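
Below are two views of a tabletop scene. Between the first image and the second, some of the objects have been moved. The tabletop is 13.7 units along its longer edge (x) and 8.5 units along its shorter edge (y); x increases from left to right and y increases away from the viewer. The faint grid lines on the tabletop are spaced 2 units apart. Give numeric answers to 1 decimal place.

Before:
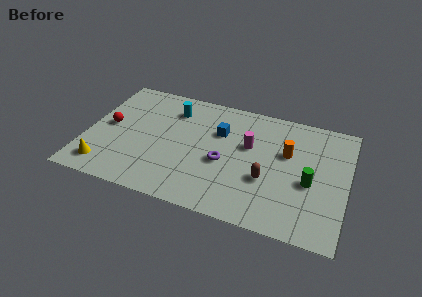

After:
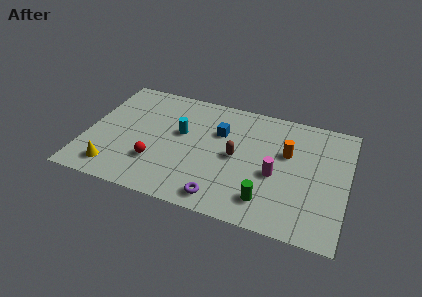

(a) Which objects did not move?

the blue cube and the orange cylinder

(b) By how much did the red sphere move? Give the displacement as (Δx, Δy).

(2.7, -1.9)

The red sphere was at about (1.1, 4.4) and moved to about (3.8, 2.5).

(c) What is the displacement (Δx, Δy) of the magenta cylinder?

(1.5, -1.6)

From the two frames, the magenta cylinder sits at roughly (8.5, 5.2) before and (10.0, 3.6) after.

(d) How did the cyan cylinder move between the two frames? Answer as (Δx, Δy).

(0.6, -1.6)

From the two frames, the cyan cylinder sits at roughly (4.3, 6.6) before and (4.9, 5.0) after.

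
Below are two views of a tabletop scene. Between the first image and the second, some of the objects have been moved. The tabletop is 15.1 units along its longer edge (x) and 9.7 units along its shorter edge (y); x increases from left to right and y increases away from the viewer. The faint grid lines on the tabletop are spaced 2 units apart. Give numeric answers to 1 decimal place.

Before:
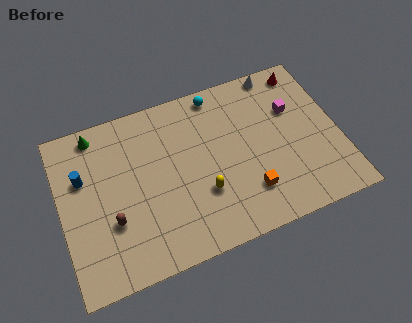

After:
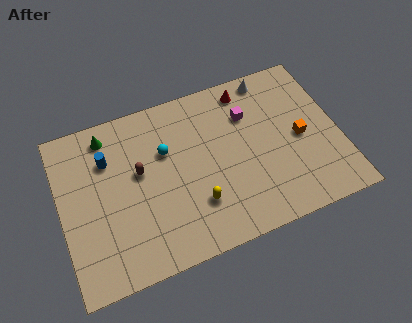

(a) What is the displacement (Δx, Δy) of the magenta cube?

(-2.4, 0.5)

The magenta cube was at about (12.8, 6.4) and moved to about (10.4, 6.9).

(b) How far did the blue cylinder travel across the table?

1.5

From (1.3, 6.3) to (2.7, 6.9), the blue cylinder covered √(1.4² + 0.6²) ≈ 1.5 units.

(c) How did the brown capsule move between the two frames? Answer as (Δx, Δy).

(1.7, 2.3)

The brown capsule was at about (2.6, 3.3) and moved to about (4.3, 5.6).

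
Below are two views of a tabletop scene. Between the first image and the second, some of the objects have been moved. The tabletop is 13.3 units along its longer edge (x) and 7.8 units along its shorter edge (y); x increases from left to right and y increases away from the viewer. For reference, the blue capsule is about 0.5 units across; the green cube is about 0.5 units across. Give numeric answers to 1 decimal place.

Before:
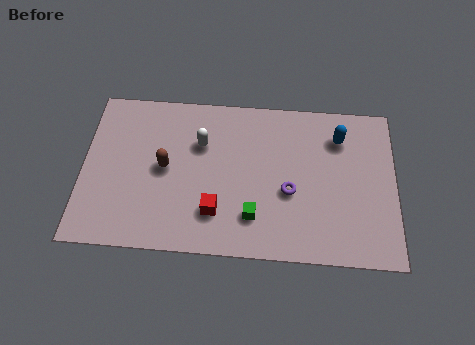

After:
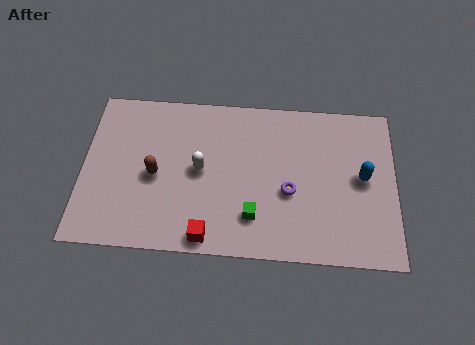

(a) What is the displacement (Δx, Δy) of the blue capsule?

(1.0, -1.9)

The blue capsule was at about (10.9, 6.0) and moved to about (11.9, 4.1).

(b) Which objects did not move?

the purple torus and the green cube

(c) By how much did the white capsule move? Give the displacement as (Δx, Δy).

(0.0, -1.3)

From the two frames, the white capsule sits at roughly (5.0, 5.3) before and (5.0, 4.0) after.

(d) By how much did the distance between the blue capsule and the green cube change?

-0.4

They were about 5.5 units apart before and 5.1 after — 0.4 units closer together.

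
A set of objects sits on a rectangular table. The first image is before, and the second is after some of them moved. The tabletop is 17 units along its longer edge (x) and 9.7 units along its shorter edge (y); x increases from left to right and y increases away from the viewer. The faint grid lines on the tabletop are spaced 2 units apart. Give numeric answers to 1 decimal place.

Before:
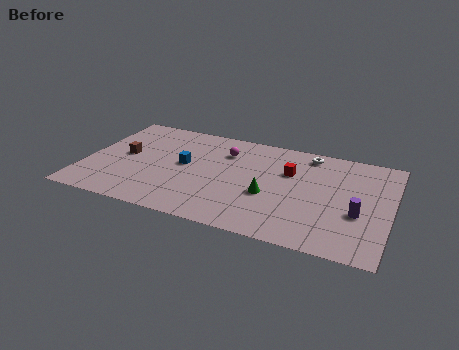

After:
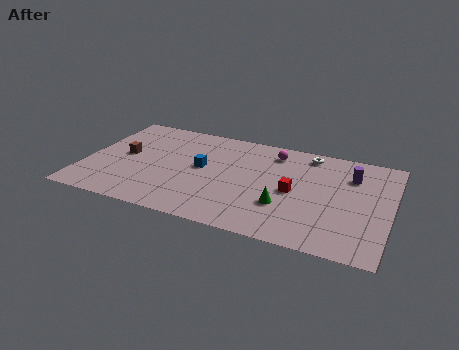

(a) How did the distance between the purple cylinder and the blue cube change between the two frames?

-1.5

They were about 9.9 units apart before and 8.4 after — 1.5 units closer together.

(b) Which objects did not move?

the brown cube and the white torus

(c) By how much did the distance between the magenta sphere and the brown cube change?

+2.8

They were about 5.9 units apart before and 8.7 after — 2.8 units further apart.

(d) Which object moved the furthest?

the purple cylinder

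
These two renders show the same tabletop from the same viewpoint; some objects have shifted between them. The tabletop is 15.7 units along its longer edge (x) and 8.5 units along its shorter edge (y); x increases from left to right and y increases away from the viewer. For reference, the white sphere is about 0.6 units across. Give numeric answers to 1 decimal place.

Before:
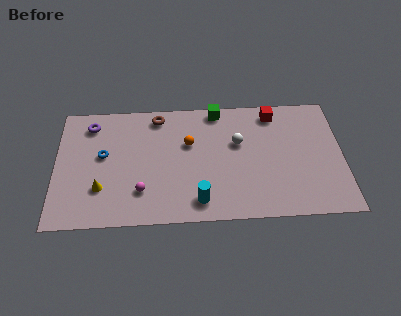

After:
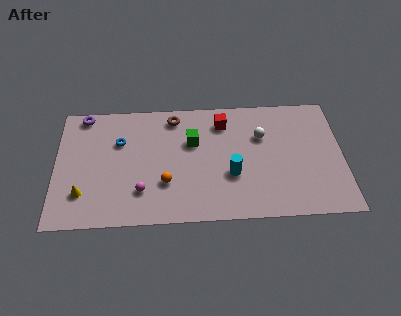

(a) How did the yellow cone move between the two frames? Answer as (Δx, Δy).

(-1.0, -0.3)

From the two frames, the yellow cone sits at roughly (2.5, 2.5) before and (1.5, 2.2) after.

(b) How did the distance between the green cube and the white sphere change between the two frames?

+1.2

The distance was about 2.6 in the first image and 3.8 in the second, so they moved 1.2 units further apart.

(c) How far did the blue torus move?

1.3

From (2.6, 4.8) to (3.5, 5.7), the blue torus covered √(0.9² + 0.9²) ≈ 1.3 units.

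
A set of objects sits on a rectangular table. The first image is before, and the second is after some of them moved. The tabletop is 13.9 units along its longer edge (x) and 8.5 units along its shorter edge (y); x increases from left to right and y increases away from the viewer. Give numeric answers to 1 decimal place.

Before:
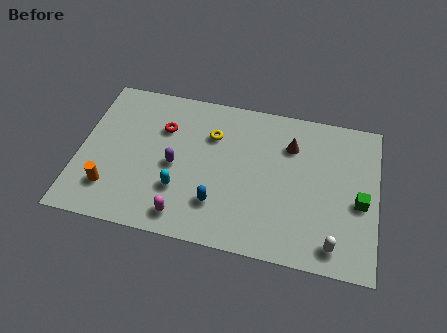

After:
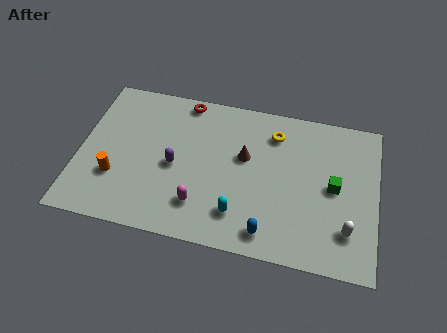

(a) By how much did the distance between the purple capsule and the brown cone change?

-2.4

The distance was about 5.8 in the first image and 3.4 in the second, so they moved 2.4 units closer together.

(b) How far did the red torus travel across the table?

2.0

From (3.8, 5.9) to (4.7, 7.7), the red torus covered √(0.9² + 1.8²) ≈ 2.0 units.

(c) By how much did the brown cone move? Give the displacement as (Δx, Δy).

(-2.1, -1.1)

From the two frames, the brown cone sits at roughly (9.8, 6.2) before and (7.7, 5.1) after.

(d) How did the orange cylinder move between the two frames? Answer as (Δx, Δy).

(0.2, 0.7)

From the two frames, the orange cylinder sits at roughly (1.6, 2.0) before and (1.8, 2.7) after.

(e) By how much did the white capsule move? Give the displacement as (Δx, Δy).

(0.6, 0.9)

The white capsule was at about (12.0, 1.2) and moved to about (12.6, 2.1).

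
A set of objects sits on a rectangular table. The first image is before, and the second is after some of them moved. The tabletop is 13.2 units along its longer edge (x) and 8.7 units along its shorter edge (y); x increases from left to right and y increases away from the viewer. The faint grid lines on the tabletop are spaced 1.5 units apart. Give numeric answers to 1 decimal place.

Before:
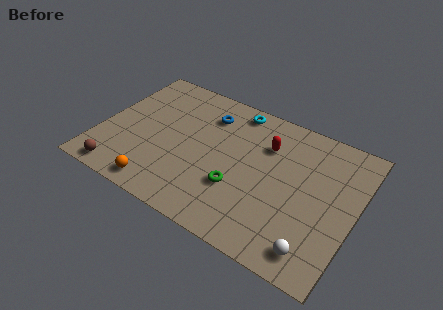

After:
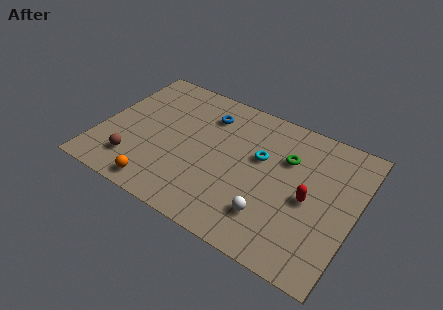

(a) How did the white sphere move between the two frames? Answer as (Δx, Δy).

(-2.4, 0.8)

The white sphere was at about (11.6, 1.3) and moved to about (9.2, 2.1).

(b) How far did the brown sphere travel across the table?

1.2

The brown sphere moved from about (1.5, 0.9) to (2.1, 1.9), a distance of √(0.6² + 1.0²) ≈ 1.2.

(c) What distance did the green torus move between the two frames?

3.7

The green torus was near (7.4, 2.9) before and (9.5, 5.9) after, so it travelled √(2.1² + 3.0²) ≈ 3.7 units.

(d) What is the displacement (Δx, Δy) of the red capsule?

(2.5, -2.2)

The red capsule was at about (8.4, 6.2) and moved to about (10.9, 4.0).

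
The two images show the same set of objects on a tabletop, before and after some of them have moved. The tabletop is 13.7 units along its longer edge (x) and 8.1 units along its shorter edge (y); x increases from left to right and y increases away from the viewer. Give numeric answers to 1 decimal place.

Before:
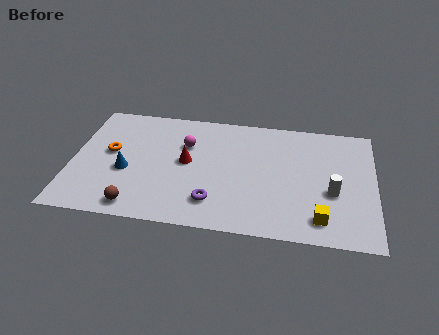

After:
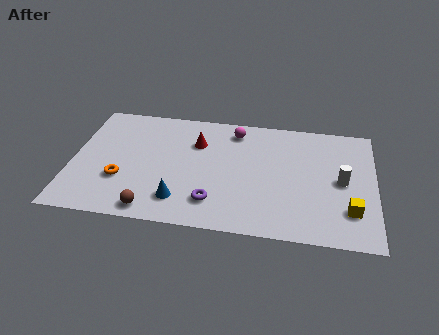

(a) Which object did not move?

the purple torus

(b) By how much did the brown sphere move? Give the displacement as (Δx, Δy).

(0.7, -0.1)

From the two frames, the brown sphere sits at roughly (3.1, 1.0) before and (3.8, 0.9) after.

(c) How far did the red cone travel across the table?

1.5

From (5.2, 4.3) to (5.6, 5.7), the red cone covered √(0.4² + 1.4²) ≈ 1.5 units.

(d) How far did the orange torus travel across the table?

1.9

From (1.7, 4.5) to (2.3, 2.7), the orange torus covered √(0.6² + 1.8²) ≈ 1.9 units.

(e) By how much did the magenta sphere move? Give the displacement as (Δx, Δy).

(2.2, 1.3)

From the two frames, the magenta sphere sits at roughly (5.1, 5.5) before and (7.3, 6.8) after.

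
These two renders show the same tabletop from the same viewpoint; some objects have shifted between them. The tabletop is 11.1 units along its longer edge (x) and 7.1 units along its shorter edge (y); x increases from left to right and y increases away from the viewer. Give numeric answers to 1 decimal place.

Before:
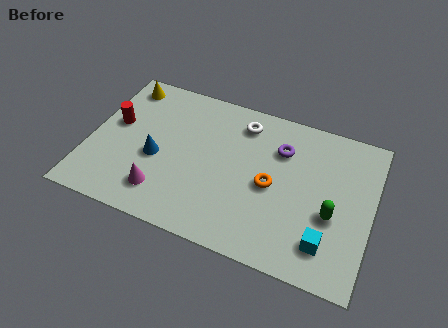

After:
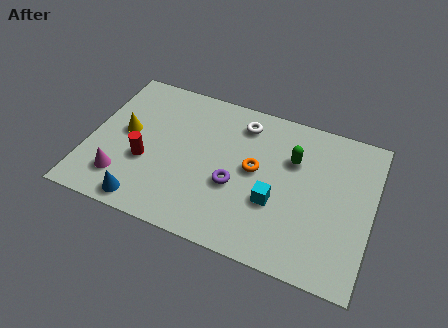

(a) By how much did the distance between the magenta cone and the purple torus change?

-1.1

The distance was about 5.6 in the first image and 4.5 in the second, so they moved 1.1 units closer together.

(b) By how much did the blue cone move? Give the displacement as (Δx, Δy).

(-0.2, -2.2)

The blue cone was at about (2.7, 3.0) and moved to about (2.5, 0.8).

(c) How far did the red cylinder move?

2.0

The red cylinder was near (0.9, 4.1) before and (2.3, 2.7) after, so it travelled √(1.4² + 1.4²) ≈ 2.0 units.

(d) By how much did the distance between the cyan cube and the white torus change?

-2.1

The distance was about 5.7 in the first image and 3.6 in the second, so they moved 2.1 units closer together.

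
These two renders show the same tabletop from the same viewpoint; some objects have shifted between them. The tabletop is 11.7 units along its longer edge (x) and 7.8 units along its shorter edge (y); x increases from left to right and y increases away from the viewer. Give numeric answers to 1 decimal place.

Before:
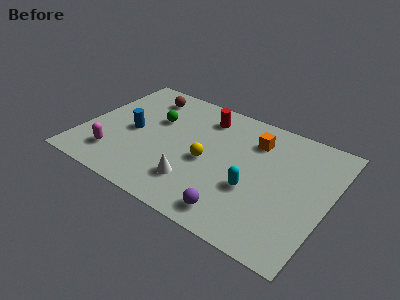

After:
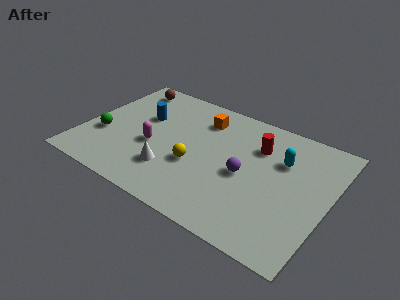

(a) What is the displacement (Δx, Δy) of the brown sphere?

(-1.0, 0.3)

The brown sphere started near (2.4, 6.4) and ended near (1.4, 6.7).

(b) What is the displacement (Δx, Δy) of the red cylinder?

(2.7, -0.7)

From the two frames, the red cylinder sits at roughly (5.4, 6.3) before and (8.1, 5.6) after.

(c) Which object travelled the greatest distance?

the green sphere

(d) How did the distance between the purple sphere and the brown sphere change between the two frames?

-0.5

Before: roughly 7.6 units apart; after: 7.1. That's 0.5 units closer together.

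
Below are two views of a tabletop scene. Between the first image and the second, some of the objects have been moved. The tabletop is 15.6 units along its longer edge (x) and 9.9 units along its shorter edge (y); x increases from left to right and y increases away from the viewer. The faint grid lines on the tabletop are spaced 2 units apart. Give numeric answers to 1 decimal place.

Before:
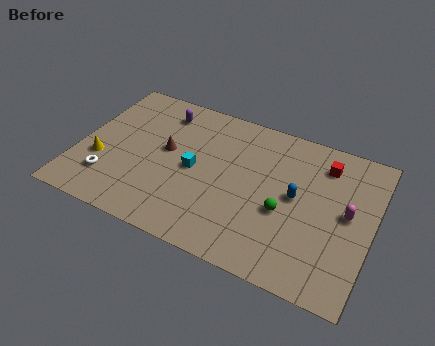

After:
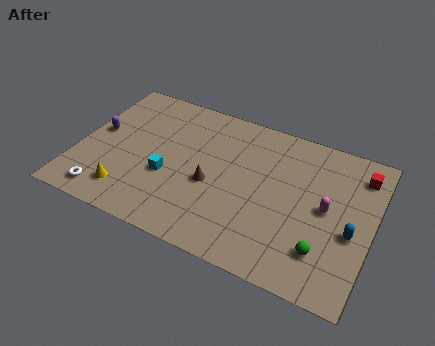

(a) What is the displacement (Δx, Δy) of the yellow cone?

(1.7, -1.6)

From the two frames, the yellow cone sits at roughly (1.3, 3.5) before and (3.0, 1.9) after.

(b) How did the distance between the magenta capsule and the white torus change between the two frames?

-0.8

Before: roughly 12.7 units apart; after: 11.9. That's 0.8 units closer together.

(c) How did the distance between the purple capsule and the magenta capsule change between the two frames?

+1.6

They were about 10.7 units apart before and 12.3 after — 1.6 units further apart.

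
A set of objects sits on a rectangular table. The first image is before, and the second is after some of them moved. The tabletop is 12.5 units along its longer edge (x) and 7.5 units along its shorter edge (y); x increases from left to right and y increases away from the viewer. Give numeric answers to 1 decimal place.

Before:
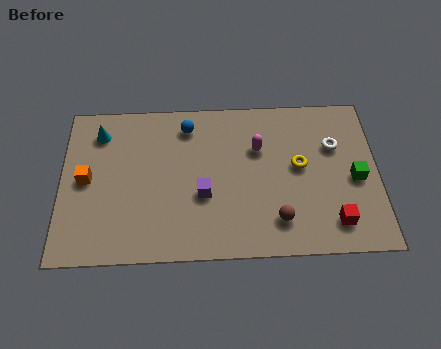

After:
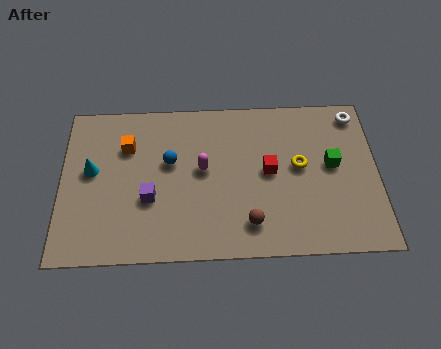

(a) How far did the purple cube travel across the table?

2.1

From (5.6, 2.9) to (3.5, 2.8), the purple cube covered √(2.1² + 0.1²) ≈ 2.1 units.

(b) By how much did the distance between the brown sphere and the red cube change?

+0.3

They were about 2.2 units apart before and 2.5 after — 0.3 units further apart.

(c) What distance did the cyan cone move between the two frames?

1.8

The cyan cone moved from about (1.5, 6.0) to (1.2, 4.2), a distance of √(0.3² + 1.8²) ≈ 1.8.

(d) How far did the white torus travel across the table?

1.7

The white torus moved from about (10.8, 5.0) to (11.7, 6.5), a distance of √(0.9² + 1.5²) ≈ 1.7.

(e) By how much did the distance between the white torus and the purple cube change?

+3.4

They were about 5.6 units apart before and 9.0 after — 3.4 units further apart.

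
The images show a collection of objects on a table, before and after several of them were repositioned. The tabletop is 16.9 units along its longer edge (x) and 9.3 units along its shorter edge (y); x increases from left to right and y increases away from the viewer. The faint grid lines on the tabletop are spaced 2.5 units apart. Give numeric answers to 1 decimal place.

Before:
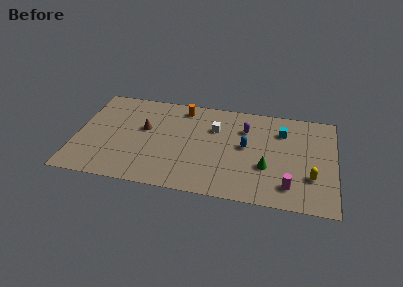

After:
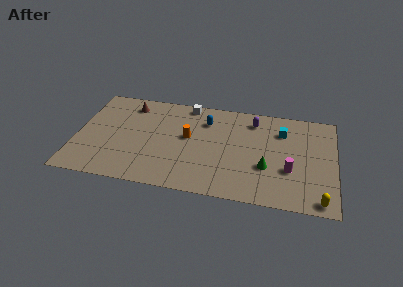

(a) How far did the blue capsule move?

3.4

The blue capsule moved from about (11.1, 5.0) to (8.4, 7.0), a distance of √(2.7² + 2.0²) ≈ 3.4.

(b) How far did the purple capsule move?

1.0

The purple capsule was near (11.0, 6.7) before and (11.5, 7.6) after, so it travelled √(0.5² + 0.9²) ≈ 1.0 units.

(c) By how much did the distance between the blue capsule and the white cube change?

-0.6

They were about 2.5 units apart before and 1.9 after — 0.6 units closer together.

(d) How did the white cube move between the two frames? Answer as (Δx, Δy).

(-1.9, 2.0)

The white cube started near (9.0, 6.4) and ended near (7.1, 8.4).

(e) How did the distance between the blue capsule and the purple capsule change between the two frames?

+1.5

They were about 1.7 units apart before and 3.2 after — 1.5 units further apart.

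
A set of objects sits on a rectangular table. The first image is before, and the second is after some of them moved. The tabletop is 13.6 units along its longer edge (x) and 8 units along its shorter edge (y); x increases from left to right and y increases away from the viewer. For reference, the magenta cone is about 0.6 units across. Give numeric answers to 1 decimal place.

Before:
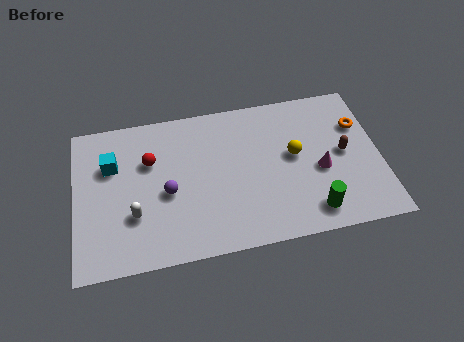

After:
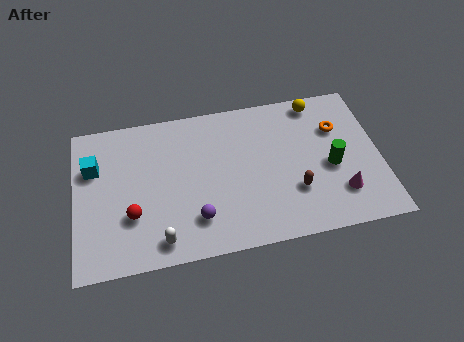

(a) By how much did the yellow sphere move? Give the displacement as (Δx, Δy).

(1.2, 2.7)

The yellow sphere was at about (9.8, 4.4) and moved to about (11.0, 7.1).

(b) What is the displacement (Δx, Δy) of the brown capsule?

(-2.3, -1.6)

From the two frames, the brown capsule sits at roughly (12.0, 4.1) before and (9.7, 2.5) after.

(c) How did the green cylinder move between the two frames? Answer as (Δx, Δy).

(1.0, 2.2)

From the two frames, the green cylinder sits at roughly (10.4, 1.3) before and (11.4, 3.5) after.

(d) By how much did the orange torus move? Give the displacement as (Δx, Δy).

(-1.0, 0.0)

The orange torus started near (12.8, 5.5) and ended near (11.8, 5.5).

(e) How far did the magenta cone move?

1.6

From (10.9, 3.4) to (11.7, 2.0), the magenta cone covered √(0.8² + 1.4²) ≈ 1.6 units.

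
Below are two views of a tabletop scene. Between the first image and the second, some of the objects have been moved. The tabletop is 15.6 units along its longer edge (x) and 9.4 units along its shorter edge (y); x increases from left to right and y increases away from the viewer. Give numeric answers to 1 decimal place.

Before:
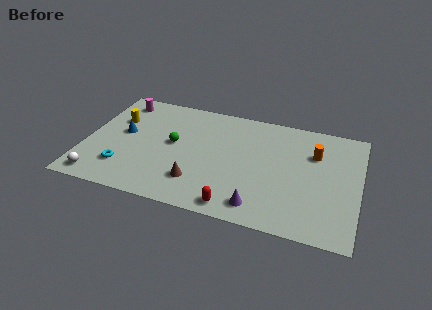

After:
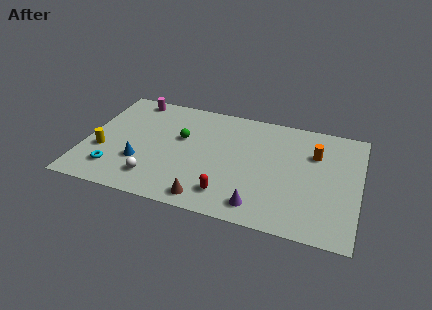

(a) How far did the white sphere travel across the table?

3.2

The white sphere was near (1.1, 1.1) before and (4.2, 1.9) after, so it travelled √(3.1² + 0.8²) ≈ 3.2 units.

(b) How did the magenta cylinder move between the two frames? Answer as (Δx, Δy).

(0.7, 0.4)

From the two frames, the magenta cylinder sits at roughly (1.6, 8.0) before and (2.3, 8.4) after.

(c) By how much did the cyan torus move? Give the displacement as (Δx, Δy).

(-0.5, -0.3)

The cyan torus was at about (2.4, 2.3) and moved to about (1.9, 2.0).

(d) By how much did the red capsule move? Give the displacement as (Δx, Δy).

(-0.5, 0.8)

The red capsule started near (8.9, 1.0) and ended near (8.4, 1.8).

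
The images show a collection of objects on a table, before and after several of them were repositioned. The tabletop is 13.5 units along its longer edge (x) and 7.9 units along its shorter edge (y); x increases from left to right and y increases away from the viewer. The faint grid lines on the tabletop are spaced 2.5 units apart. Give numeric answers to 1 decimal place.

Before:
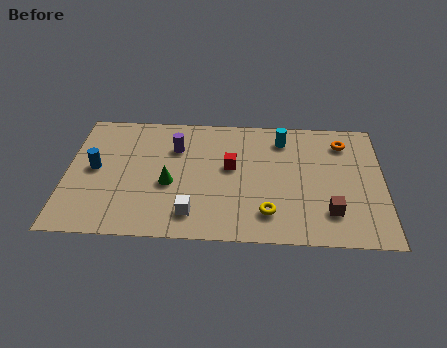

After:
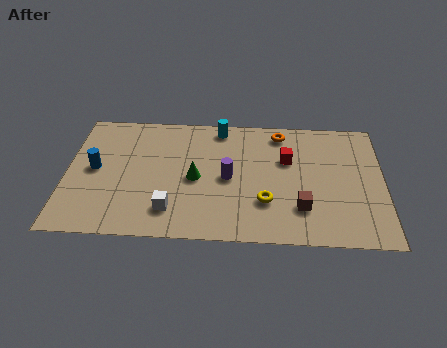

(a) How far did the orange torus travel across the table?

2.7

From (11.8, 6.3) to (9.1, 6.8), the orange torus covered √(2.7² + 0.5²) ≈ 2.7 units.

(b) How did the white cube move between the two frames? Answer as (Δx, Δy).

(-0.9, 0.2)

The white cube started near (5.4, 1.5) and ended near (4.5, 1.7).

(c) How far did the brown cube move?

1.2

The brown cube was near (11.2, 1.9) before and (10.0, 2.1) after, so it travelled √(1.2² + 0.2²) ≈ 1.2 units.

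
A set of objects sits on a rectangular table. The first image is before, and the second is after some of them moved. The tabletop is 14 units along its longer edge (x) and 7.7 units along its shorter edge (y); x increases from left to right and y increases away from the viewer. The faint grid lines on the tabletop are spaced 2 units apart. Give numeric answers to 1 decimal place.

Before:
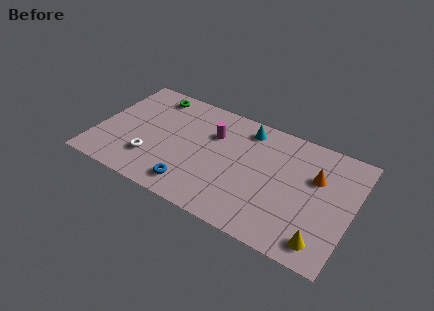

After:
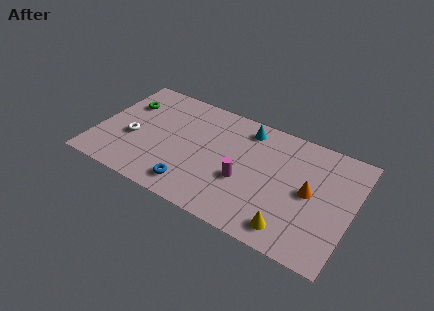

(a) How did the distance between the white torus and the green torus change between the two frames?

-2.1

They were about 4.5 units apart before and 2.4 after — 2.1 units closer together.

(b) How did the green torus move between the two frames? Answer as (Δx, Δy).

(-1.3, -1.2)

The green torus was at about (2.6, 6.6) and moved to about (1.3, 5.4).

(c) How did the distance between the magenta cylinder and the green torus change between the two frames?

+3.5

They were about 3.8 units apart before and 7.3 after — 3.5 units further apart.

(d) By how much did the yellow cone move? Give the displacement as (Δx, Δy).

(-1.7, 0.0)

The yellow cone started near (12.7, 1.2) and ended near (11.0, 1.2).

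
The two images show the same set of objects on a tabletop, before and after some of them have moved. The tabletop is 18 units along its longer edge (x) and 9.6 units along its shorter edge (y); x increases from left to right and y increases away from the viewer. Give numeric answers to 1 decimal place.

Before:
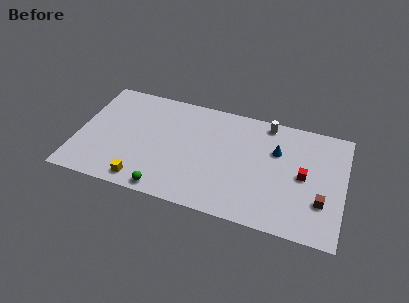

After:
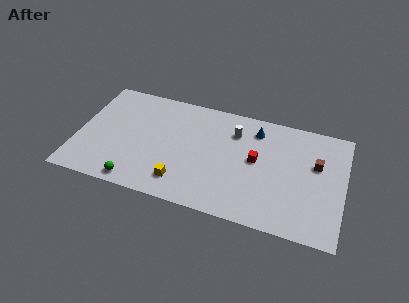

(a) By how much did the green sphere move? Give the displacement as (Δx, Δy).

(-2.0, 0.1)

The green sphere was at about (6.3, 0.9) and moved to about (4.3, 1.0).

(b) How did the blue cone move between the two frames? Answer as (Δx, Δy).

(-1.5, 1.4)

The blue cone started near (13.4, 6.4) and ended near (11.9, 7.8).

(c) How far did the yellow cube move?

2.7

The yellow cube moved from about (4.7, 1.2) to (7.3, 1.9), a distance of √(2.6² + 0.7²) ≈ 2.7.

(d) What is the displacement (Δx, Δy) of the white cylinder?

(-2.1, -1.4)

The white cylinder started near (12.6, 8.6) and ended near (10.5, 7.2).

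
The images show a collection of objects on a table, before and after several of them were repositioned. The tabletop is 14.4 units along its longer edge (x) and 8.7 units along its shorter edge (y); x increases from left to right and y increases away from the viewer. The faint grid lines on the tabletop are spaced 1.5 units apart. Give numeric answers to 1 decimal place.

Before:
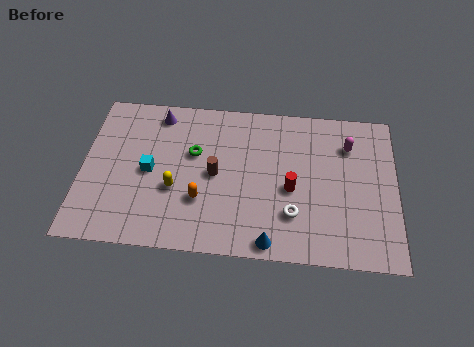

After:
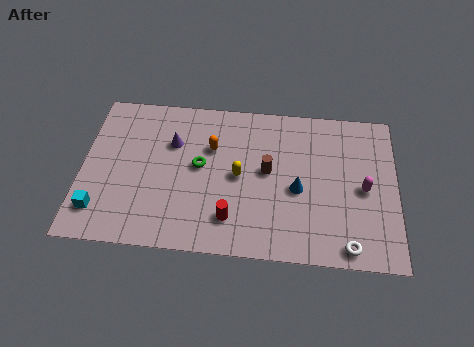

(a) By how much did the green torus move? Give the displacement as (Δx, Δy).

(0.3, -0.7)

The green torus started near (5.1, 5.4) and ended near (5.4, 4.7).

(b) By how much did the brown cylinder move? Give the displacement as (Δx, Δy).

(2.4, 0.4)

The brown cylinder started near (6.1, 4.3) and ended near (8.5, 4.7).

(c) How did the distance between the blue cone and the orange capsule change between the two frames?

+0.7

Before: roughly 3.8 units apart; after: 4.5. That's 0.7 units further apart.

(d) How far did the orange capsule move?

3.0

From (5.5, 2.8) to (5.9, 5.8), the orange capsule covered √(0.4² + 3.0²) ≈ 3.0 units.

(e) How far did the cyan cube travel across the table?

3.3

The cyan cube was near (3.1, 4.2) before and (0.9, 1.8) after, so it travelled √(2.2² + 2.4²) ≈ 3.3 units.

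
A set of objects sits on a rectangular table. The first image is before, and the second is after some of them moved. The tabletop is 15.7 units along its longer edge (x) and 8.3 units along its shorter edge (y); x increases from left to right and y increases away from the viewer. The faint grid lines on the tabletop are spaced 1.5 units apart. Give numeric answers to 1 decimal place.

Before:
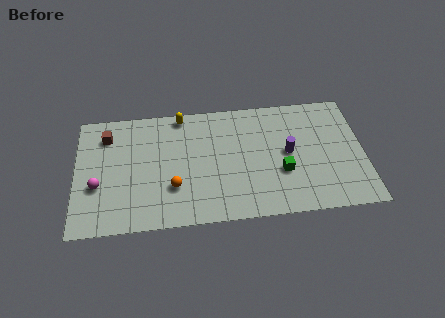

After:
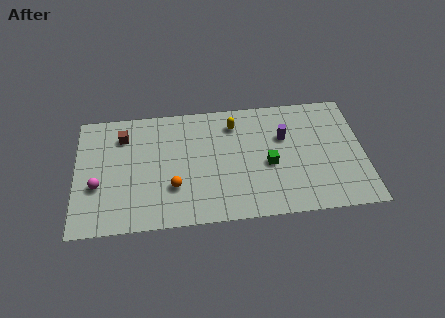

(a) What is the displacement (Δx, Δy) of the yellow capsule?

(2.9, -0.9)

The yellow capsule started near (5.8, 7.5) and ended near (8.7, 6.6).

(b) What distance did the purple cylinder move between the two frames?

1.1

The purple cylinder was near (11.6, 4.3) before and (11.4, 5.4) after, so it travelled √(0.2² + 1.1²) ≈ 1.1 units.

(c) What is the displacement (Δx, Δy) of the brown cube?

(0.9, -0.1)

The brown cube started near (1.7, 6.5) and ended near (2.6, 6.4).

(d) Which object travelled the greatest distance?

the yellow capsule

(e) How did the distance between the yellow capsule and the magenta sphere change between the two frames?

+1.9

Before: roughly 6.4 units apart; after: 8.3. That's 1.9 units further apart.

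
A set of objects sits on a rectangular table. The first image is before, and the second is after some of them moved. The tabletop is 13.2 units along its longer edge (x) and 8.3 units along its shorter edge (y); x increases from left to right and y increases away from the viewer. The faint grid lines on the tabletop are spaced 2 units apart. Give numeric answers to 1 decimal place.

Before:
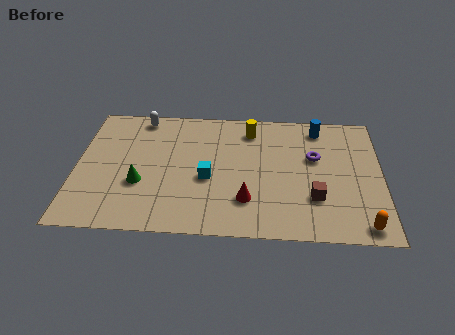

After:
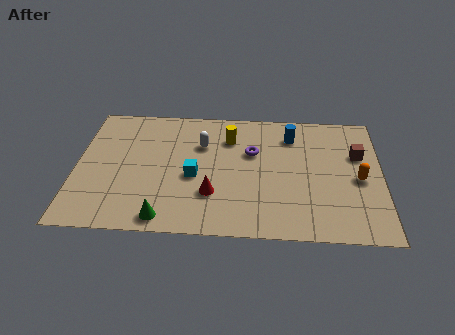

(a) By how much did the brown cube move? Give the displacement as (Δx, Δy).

(1.9, 2.9)

From the two frames, the brown cube sits at roughly (10.3, 2.5) before and (12.2, 5.4) after.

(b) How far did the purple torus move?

2.7

From (10.3, 5.1) to (7.6, 5.3), the purple torus covered √(2.7² + 0.2²) ≈ 2.7 units.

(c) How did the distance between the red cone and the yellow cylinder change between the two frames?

-0.8

They were about 4.6 units apart before and 3.8 after — 0.8 units closer together.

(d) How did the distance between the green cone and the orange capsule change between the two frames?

-0.9

The distance was about 9.7 in the first image and 8.8 in the second, so they moved 0.9 units closer together.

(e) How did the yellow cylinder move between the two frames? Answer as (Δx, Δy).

(-0.9, -0.6)

From the two frames, the yellow cylinder sits at roughly (7.5, 6.8) before and (6.6, 6.2) after.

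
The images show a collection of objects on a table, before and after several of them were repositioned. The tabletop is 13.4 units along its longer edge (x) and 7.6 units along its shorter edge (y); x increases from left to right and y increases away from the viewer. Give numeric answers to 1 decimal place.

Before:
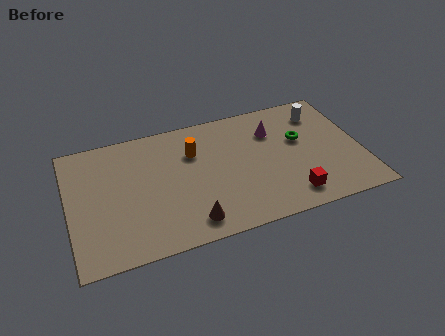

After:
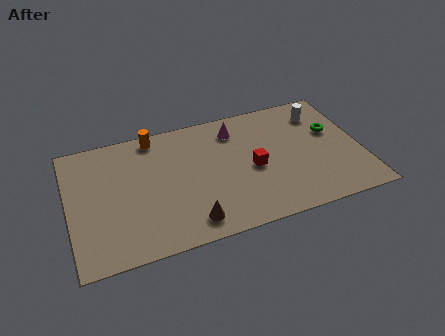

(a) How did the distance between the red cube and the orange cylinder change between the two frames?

-0.3

Before: roughly 5.7 units apart; after: 5.4. That's 0.3 units closer together.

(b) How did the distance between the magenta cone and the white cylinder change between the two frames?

+1.6

The distance was about 2.4 in the first image and 4.0 in the second, so they moved 1.6 units further apart.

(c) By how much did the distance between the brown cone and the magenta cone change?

-0.5

The distance was about 6.0 in the first image and 5.5 in the second, so they moved 0.5 units closer together.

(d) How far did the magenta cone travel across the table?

1.8

The magenta cone moved from about (9.5, 5.5) to (7.8, 6.1), a distance of √(1.7² + 0.6²) ≈ 1.8.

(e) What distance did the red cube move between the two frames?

2.7

The red cube was near (9.9, 1.3) before and (8.4, 3.5) after, so it travelled √(1.5² + 2.2²) ≈ 2.7 units.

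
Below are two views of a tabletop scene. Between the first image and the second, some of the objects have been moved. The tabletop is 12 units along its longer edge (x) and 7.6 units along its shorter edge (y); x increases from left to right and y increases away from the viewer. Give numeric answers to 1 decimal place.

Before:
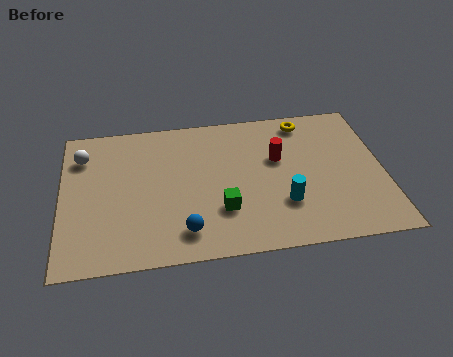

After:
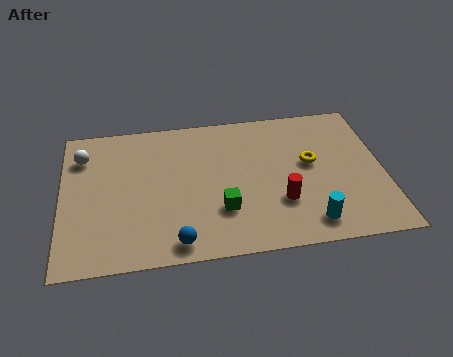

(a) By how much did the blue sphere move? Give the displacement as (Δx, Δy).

(-0.3, -0.5)

The blue sphere was at about (4.5, 1.4) and moved to about (4.2, 0.9).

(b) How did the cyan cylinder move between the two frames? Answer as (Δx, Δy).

(0.9, -1.1)

The cyan cylinder was at about (8.2, 2.3) and moved to about (9.1, 1.2).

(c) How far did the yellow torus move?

2.3

From (9.2, 6.6) to (9.3, 4.3), the yellow torus covered √(0.1² + 2.3²) ≈ 2.3 units.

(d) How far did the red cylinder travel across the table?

2.3

The red cylinder moved from about (8.1, 4.7) to (8.1, 2.4), a distance of √(0.0² + 2.3²) ≈ 2.3.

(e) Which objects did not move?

the white sphere and the green cube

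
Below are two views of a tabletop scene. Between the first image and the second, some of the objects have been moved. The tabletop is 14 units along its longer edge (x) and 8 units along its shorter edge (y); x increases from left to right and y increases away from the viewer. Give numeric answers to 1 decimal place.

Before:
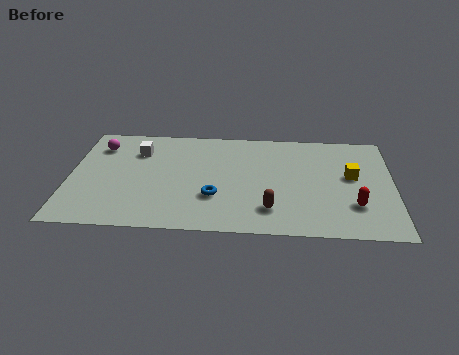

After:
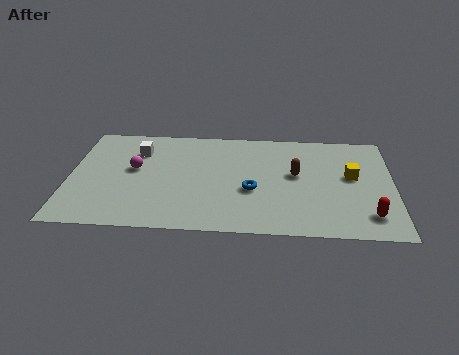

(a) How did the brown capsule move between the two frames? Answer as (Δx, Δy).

(1.1, 2.7)

The brown capsule started near (8.7, 1.8) and ended near (9.8, 4.5).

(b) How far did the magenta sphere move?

2.3

The magenta sphere was near (1.2, 6.2) before and (2.8, 4.5) after, so it travelled √(1.6² + 1.7²) ≈ 2.3 units.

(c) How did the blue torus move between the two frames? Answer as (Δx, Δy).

(1.6, 0.6)

The blue torus was at about (6.3, 2.6) and moved to about (7.9, 3.2).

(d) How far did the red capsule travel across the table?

0.9

The red capsule moved from about (12.3, 2.3) to (12.9, 1.6), a distance of √(0.6² + 0.7²) ≈ 0.9.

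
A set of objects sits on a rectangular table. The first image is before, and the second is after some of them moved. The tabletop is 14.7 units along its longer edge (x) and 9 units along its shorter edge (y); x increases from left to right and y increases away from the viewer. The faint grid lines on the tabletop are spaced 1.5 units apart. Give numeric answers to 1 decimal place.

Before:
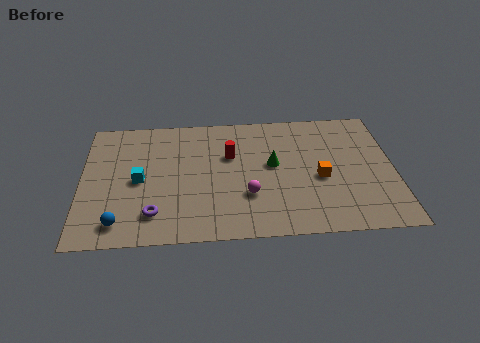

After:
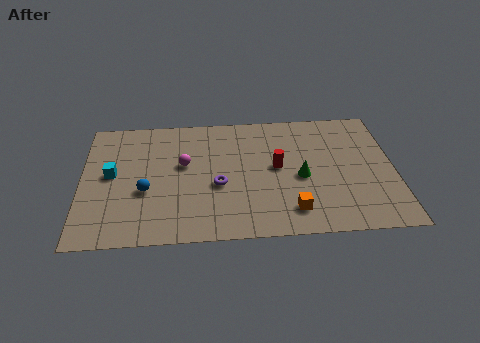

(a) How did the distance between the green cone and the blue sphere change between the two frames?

-0.7

They were about 8.0 units apart before and 7.3 after — 0.7 units closer together.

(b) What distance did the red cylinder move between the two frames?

2.4

The red cylinder was near (7.0, 5.8) before and (9.2, 4.8) after, so it travelled √(2.2² + 1.0²) ≈ 2.4 units.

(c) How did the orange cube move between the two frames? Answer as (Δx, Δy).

(-1.4, -2.2)

From the two frames, the orange cube sits at roughly (11.2, 3.9) before and (9.8, 1.7) after.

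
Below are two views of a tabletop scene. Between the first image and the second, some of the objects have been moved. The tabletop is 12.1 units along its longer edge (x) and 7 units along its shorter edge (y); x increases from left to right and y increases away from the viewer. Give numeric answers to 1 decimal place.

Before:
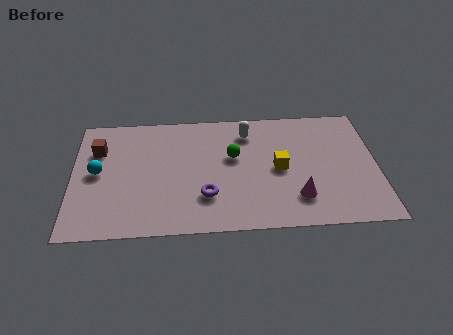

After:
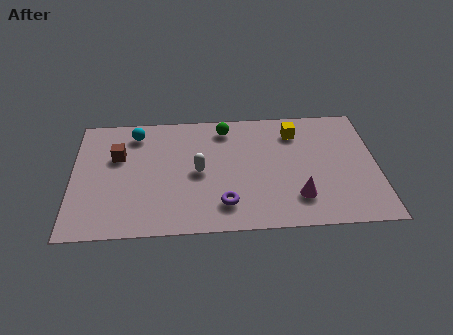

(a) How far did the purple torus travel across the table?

0.9

The purple torus was near (5.3, 2.0) before and (6.0, 1.5) after, so it travelled √(0.7² + 0.5²) ≈ 0.9 units.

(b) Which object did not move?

the magenta cone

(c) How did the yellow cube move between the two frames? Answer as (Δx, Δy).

(0.7, 2.1)

From the two frames, the yellow cube sits at roughly (8.2, 3.4) before and (8.9, 5.5) after.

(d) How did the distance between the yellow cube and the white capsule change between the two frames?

+1.9

Before: roughly 2.5 units apart; after: 4.4. That's 1.9 units further apart.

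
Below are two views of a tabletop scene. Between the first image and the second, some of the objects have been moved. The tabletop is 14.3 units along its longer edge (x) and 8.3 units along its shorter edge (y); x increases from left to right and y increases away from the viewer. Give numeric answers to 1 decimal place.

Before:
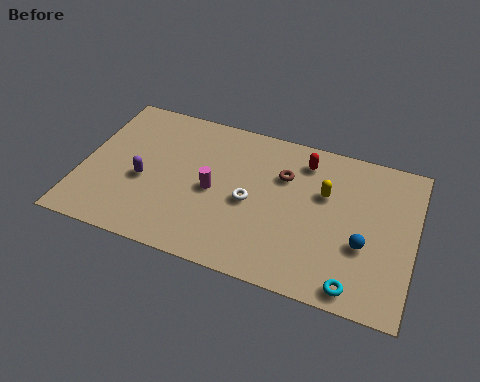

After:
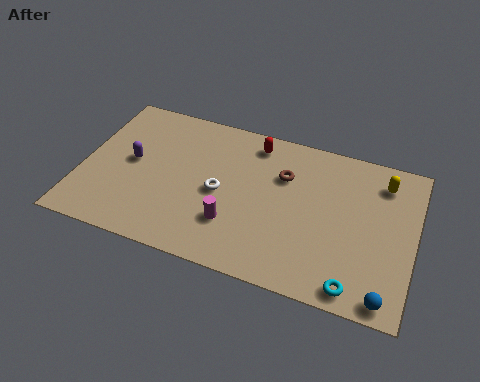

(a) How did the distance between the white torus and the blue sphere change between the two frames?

+3.0

Before: roughly 4.9 units apart; after: 7.9. That's 3.0 units further apart.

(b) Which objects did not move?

the cyan torus and the brown torus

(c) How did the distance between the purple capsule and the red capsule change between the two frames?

-1.7

The distance was about 7.5 in the first image and 5.8 in the second, so they moved 1.7 units closer together.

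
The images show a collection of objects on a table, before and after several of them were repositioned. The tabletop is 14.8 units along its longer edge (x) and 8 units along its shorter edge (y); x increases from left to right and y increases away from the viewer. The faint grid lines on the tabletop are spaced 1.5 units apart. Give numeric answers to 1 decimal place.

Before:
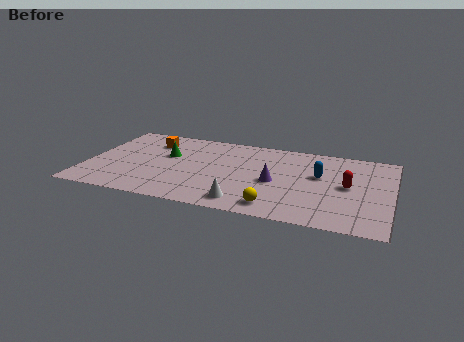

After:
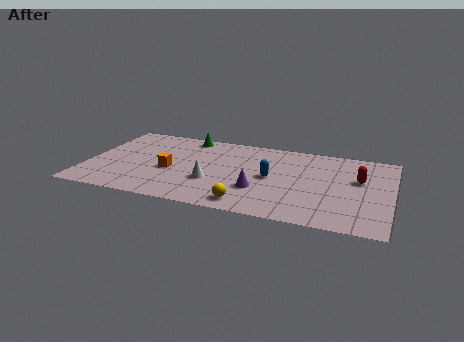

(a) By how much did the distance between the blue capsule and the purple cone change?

-0.9

Before: roughly 2.4 units apart; after: 1.5. That's 0.9 units closer together.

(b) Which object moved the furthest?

the orange cube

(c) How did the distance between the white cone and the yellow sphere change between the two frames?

+1.0

They were about 1.5 units apart before and 2.5 after — 1.0 units further apart.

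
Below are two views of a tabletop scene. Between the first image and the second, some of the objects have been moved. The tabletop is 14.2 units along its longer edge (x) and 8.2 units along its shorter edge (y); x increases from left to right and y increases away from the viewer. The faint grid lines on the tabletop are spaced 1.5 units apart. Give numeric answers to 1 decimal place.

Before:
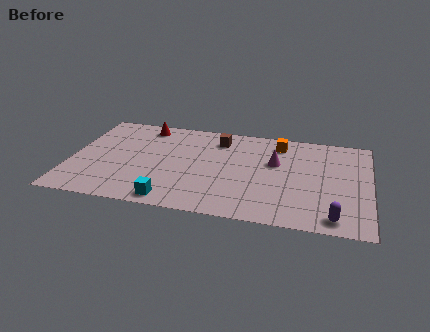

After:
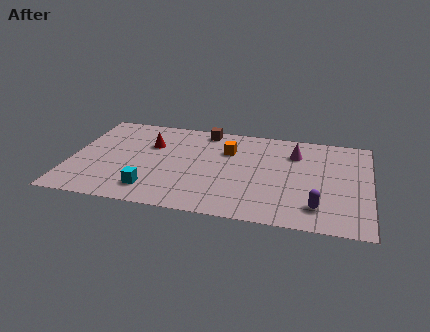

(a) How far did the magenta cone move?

1.3

The magenta cone moved from about (9.7, 5.1) to (10.6, 6.1), a distance of √(0.9² + 1.0²) ≈ 1.3.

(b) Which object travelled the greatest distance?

the orange cube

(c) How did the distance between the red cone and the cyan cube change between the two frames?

-2.5

The distance was about 6.4 in the first image and 3.9 in the second, so they moved 2.5 units closer together.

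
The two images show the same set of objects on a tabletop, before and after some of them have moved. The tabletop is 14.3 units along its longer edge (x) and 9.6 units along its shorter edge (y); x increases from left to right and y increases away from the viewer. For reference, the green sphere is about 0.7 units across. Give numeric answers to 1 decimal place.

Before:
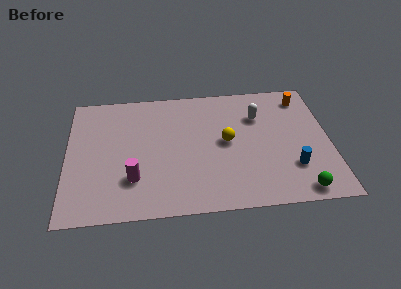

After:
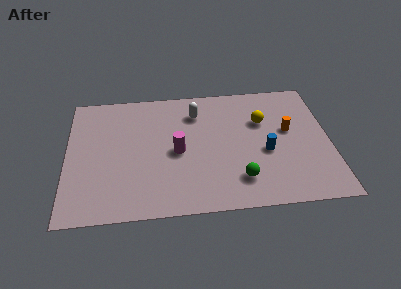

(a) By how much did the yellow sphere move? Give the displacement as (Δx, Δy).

(2.0, 1.4)

From the two frames, the yellow sphere sits at roughly (8.7, 5.0) before and (10.7, 6.4) after.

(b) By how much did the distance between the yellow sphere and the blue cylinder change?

-1.8

The distance was about 4.2 in the first image and 2.4 in the second, so they moved 1.8 units closer together.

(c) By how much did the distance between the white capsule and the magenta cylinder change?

-4.9

The distance was about 8.0 in the first image and 3.1 in the second, so they moved 4.9 units closer together.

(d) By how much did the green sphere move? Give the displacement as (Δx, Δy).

(-3.2, 1.1)

The green sphere started near (12.5, 1.0) and ended near (9.3, 2.1).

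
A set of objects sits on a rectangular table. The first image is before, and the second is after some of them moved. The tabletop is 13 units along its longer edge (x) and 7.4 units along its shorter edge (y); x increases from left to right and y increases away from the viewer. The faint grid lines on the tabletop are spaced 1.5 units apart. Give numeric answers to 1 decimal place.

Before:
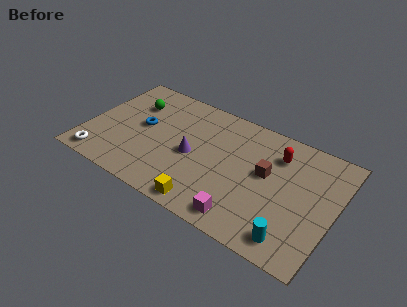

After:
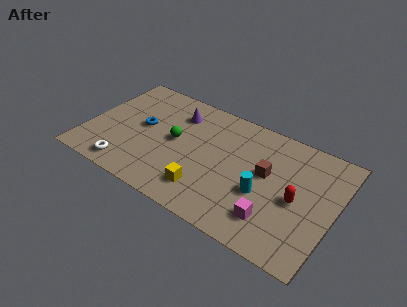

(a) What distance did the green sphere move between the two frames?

2.9

The green sphere moved from about (2.1, 5.3) to (4.6, 3.9), a distance of √(2.5² + 1.4²) ≈ 2.9.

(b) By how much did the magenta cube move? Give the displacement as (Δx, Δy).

(1.4, 0.7)

The magenta cube was at about (8.7, 1.0) and moved to about (10.1, 1.7).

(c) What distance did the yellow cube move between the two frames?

0.8

The yellow cube moved from about (6.8, 0.8) to (6.6, 1.6), a distance of √(0.2² + 0.8²) ≈ 0.8.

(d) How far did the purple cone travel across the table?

2.6

From (5.6, 3.4) to (4.4, 5.7), the purple cone covered √(1.2² + 2.3²) ≈ 2.6 units.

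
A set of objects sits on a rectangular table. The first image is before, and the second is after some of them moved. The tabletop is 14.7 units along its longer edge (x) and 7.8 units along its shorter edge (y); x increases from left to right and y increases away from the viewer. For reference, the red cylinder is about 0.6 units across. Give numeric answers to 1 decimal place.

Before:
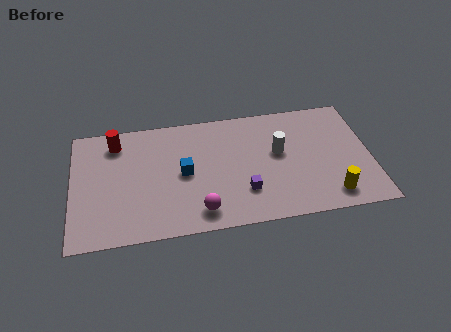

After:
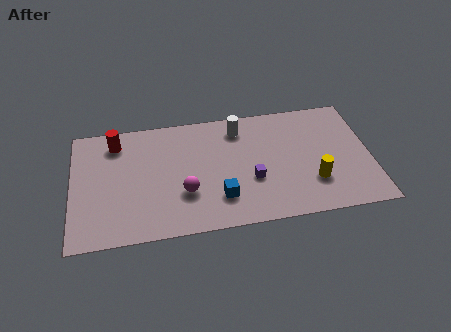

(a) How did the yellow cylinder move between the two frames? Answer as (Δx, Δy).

(-0.8, 1.0)

From the two frames, the yellow cylinder sits at roughly (12.6, 1.3) before and (11.8, 2.3) after.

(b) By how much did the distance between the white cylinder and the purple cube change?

+0.6

The distance was about 2.9 in the first image and 3.5 in the second, so they moved 0.6 units further apart.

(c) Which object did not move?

the red cylinder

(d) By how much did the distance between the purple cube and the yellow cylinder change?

-1.2

The distance was about 4.3 in the first image and 3.1 in the second, so they moved 1.2 units closer together.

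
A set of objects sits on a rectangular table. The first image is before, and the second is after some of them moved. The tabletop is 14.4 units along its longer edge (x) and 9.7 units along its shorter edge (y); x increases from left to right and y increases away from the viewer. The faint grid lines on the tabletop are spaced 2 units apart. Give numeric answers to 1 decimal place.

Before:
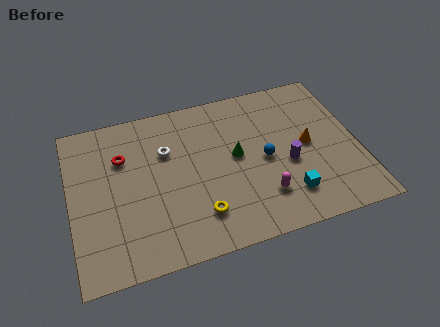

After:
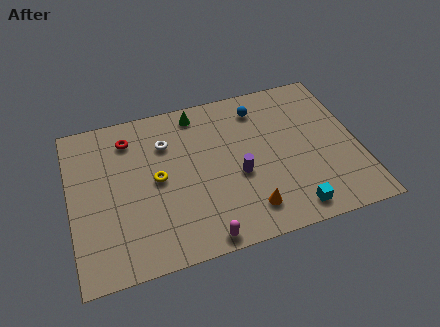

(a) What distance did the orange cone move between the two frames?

4.5

From (11.9, 4.9) to (8.6, 1.8), the orange cone covered √(3.3² + 3.1²) ≈ 4.5 units.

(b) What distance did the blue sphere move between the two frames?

3.3

From (9.7, 4.6) to (9.7, 7.9), the blue sphere covered √(0.0² + 3.3²) ≈ 3.3 units.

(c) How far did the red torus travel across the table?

1.2

From (2.7, 6.7) to (3.1, 7.8), the red torus covered √(0.4² + 1.1²) ≈ 1.2 units.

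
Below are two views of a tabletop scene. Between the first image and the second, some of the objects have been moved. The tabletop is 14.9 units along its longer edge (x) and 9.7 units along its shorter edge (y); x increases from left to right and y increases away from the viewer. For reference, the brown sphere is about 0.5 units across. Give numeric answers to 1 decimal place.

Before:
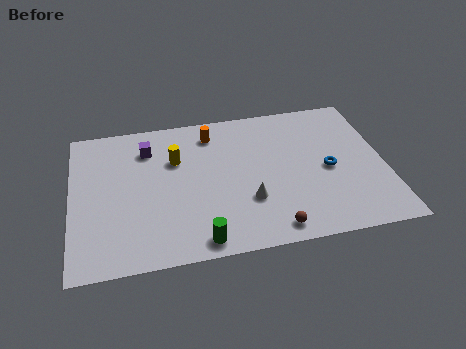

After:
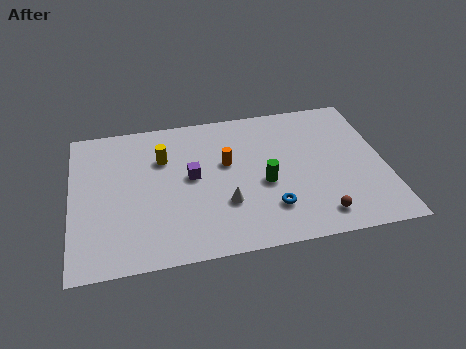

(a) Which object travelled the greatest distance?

the green cylinder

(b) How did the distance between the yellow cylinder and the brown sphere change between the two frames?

+1.9

Before: roughly 6.9 units apart; after: 8.8. That's 1.9 units further apart.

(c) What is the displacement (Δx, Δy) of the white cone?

(-1.1, 0.0)

The white cone started near (8.3, 3.1) and ended near (7.2, 3.1).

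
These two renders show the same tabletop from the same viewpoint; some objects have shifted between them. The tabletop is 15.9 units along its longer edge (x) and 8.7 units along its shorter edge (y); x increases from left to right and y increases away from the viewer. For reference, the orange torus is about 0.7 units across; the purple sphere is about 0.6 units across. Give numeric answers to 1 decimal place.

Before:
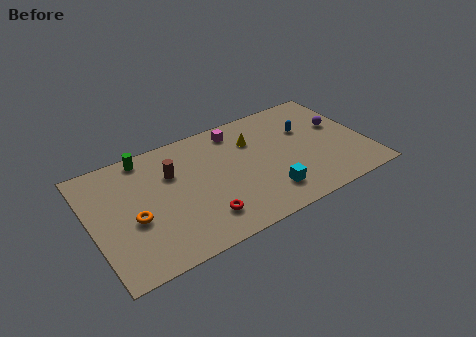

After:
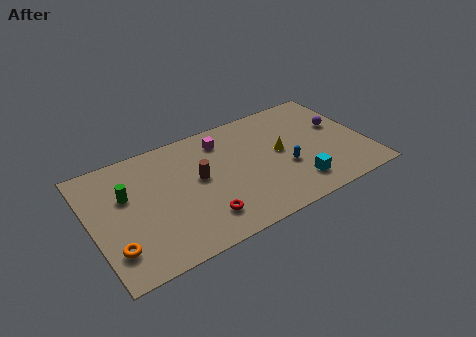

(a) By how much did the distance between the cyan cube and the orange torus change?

+2.8

Before: roughly 7.7 units apart; after: 10.5. That's 2.8 units further apart.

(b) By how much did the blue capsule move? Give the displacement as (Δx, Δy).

(-1.6, -2.4)

The blue capsule was at about (12.7, 5.7) and moved to about (11.1, 3.3).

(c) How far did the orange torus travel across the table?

2.0

From (2.3, 3.6) to (1.0, 2.1), the orange torus covered √(1.3² + 1.5²) ≈ 2.0 units.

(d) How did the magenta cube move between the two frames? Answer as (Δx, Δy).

(-0.9, -0.4)

The magenta cube started near (8.8, 7.4) and ended near (7.9, 7.0).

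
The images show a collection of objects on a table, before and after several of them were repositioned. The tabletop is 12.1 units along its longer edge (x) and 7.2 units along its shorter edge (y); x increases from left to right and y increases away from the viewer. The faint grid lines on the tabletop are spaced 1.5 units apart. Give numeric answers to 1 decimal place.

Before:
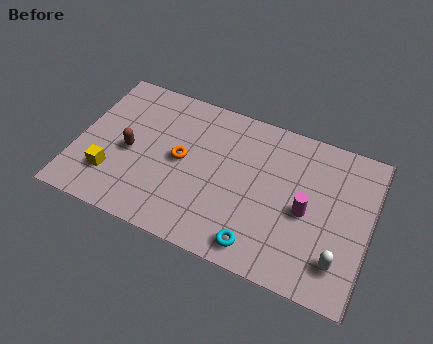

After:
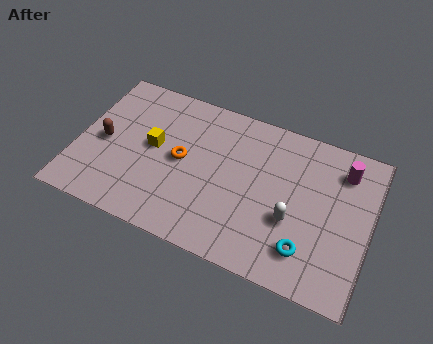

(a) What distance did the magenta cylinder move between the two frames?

2.7

The magenta cylinder moved from about (9.5, 3.3) to (10.8, 5.7), a distance of √(1.3² + 2.4²) ≈ 2.7.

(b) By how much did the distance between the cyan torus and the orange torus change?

+1.4

They were about 4.4 units apart before and 5.8 after — 1.4 units further apart.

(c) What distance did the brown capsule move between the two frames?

1.1

The brown capsule moved from about (2.2, 3.3) to (1.1, 3.4), a distance of √(1.1² + 0.1²) ≈ 1.1.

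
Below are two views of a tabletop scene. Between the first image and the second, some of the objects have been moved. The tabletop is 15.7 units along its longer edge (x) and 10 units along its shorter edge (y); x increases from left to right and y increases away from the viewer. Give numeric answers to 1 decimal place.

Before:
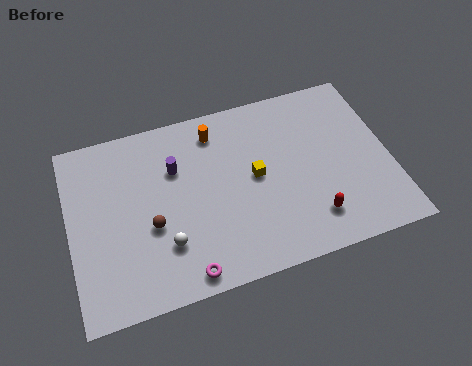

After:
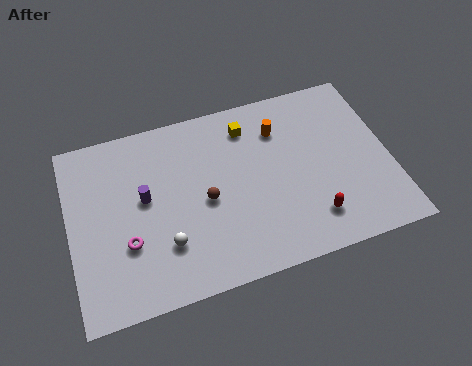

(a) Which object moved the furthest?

the magenta torus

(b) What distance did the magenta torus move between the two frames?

3.5

The magenta torus moved from about (5.3, 1.0) to (2.7, 3.4), a distance of √(2.6² + 2.4²) ≈ 3.5.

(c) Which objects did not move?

the white sphere and the red capsule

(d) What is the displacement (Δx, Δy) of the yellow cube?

(-0.1, 2.9)

The yellow cube was at about (9.1, 5.2) and moved to about (9.0, 8.1).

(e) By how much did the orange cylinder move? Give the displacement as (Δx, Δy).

(3.1, -0.8)

The orange cylinder was at about (7.4, 8.3) and moved to about (10.5, 7.5).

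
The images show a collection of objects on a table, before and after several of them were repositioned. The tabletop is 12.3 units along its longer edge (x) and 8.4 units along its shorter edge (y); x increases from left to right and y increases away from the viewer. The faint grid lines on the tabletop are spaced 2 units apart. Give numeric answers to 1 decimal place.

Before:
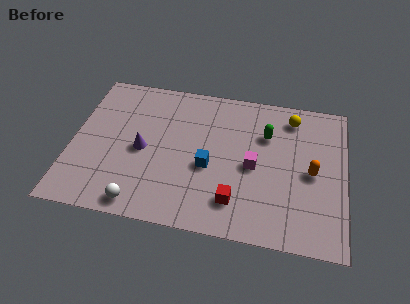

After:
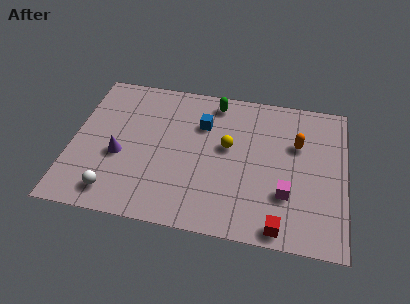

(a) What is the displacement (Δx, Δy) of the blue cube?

(-0.4, 2.4)

The blue cube started near (6.2, 3.5) and ended near (5.8, 5.9).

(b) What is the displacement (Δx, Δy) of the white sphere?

(-1.2, 0.4)

The white sphere started near (3.3, 0.9) and ended near (2.1, 1.3).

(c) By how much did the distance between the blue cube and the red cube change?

+4.2

They were about 2.1 units apart before and 6.3 after — 4.2 units further apart.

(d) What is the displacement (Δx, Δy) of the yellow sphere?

(-2.8, -2.2)

The yellow sphere was at about (9.8, 7.0) and moved to about (7.0, 4.8).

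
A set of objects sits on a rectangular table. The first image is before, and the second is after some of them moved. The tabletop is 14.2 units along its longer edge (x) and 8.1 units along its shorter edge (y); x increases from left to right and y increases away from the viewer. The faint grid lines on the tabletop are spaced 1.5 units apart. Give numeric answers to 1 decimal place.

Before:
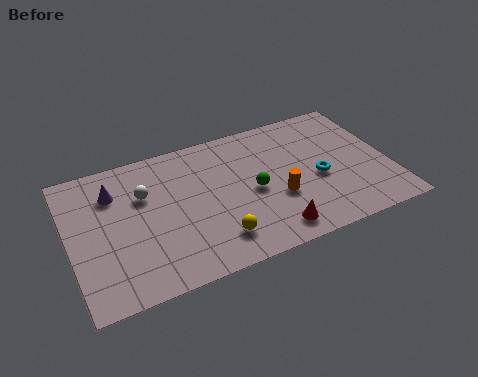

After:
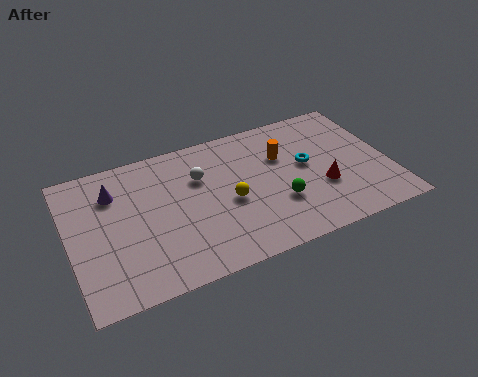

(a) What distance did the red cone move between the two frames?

3.0

The red cone was near (8.6, 1.2) before and (11.1, 2.9) after, so it travelled √(2.5² + 1.7²) ≈ 3.0 units.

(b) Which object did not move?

the purple cone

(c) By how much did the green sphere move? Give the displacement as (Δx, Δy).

(1.0, -1.1)

The green sphere was at about (8.1, 3.8) and moved to about (9.1, 2.7).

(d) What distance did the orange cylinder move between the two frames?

2.5

The orange cylinder was near (9.1, 3.0) before and (9.6, 5.4) after, so it travelled √(0.5² + 2.4²) ≈ 2.5 units.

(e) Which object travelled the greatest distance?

the red cone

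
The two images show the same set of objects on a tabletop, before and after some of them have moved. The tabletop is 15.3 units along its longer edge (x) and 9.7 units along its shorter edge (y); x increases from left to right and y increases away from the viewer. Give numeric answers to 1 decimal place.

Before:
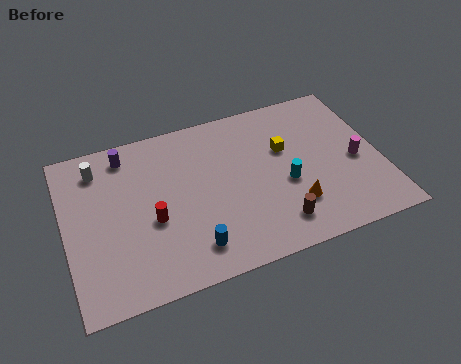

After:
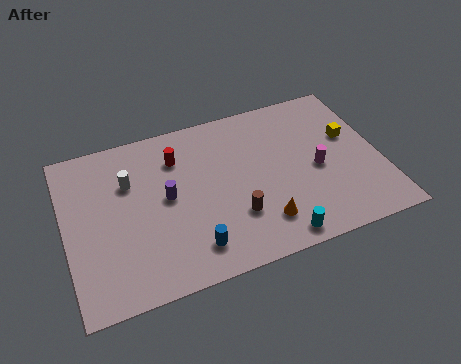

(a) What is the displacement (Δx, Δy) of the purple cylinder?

(1.7, -3.2)

The purple cylinder started near (3.2, 8.3) and ended near (4.9, 5.1).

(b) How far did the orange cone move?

1.7

The orange cone moved from about (10.8, 2.6) to (9.2, 2.1), a distance of √(1.6² + 0.5²) ≈ 1.7.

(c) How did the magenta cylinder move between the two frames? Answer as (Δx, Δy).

(-1.9, 0.1)

The magenta cylinder started near (14.1, 4.3) and ended near (12.2, 4.4).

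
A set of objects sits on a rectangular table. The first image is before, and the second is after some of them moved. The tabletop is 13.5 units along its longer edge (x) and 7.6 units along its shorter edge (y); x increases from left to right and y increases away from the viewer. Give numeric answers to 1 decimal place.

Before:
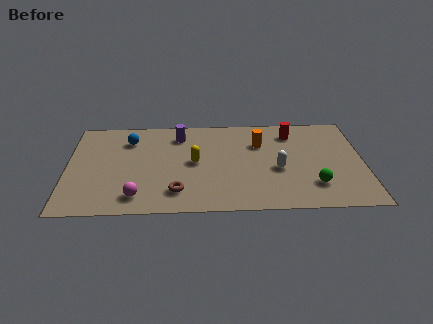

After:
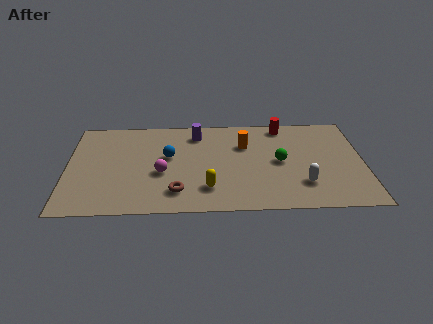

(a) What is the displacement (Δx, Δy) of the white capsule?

(1.1, -1.2)

The white capsule started near (9.6, 3.2) and ended near (10.7, 2.0).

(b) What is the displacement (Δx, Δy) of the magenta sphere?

(1.1, 1.8)

The magenta sphere started near (3.2, 1.3) and ended near (4.3, 3.1).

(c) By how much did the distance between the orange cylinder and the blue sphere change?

-2.4

Before: roughly 6.0 units apart; after: 3.6. That's 2.4 units closer together.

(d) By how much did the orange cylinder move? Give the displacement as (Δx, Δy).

(-0.7, -0.1)

The orange cylinder started near (8.8, 5.3) and ended near (8.1, 5.2).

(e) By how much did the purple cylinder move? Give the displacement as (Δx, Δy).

(0.8, 0.1)

The purple cylinder was at about (5.1, 6.1) and moved to about (5.9, 6.2).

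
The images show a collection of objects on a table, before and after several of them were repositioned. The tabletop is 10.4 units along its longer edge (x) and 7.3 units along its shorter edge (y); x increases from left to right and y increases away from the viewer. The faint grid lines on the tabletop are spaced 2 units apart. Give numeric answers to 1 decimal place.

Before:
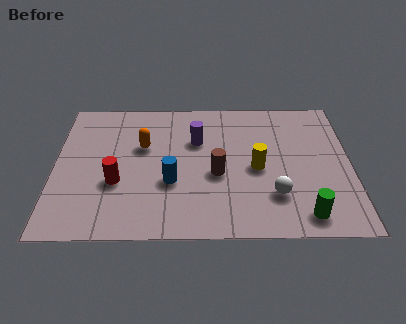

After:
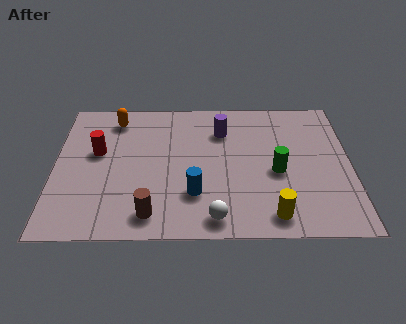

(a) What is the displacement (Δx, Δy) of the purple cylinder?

(0.9, 0.5)

The purple cylinder started near (5.0, 4.9) and ended near (5.9, 5.4).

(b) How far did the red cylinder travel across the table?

1.7

The red cylinder moved from about (2.2, 2.7) to (1.5, 4.3), a distance of √(0.7² + 1.6²) ≈ 1.7.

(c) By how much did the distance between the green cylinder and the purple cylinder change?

-2.5

Before: roughly 5.4 units apart; after: 2.9. That's 2.5 units closer together.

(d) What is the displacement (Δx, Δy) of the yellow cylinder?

(0.5, -2.4)

From the two frames, the yellow cylinder sits at roughly (7.1, 3.4) before and (7.6, 1.0) after.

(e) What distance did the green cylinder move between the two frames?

2.4

From (8.7, 1.0) to (7.8, 3.2), the green cylinder covered √(0.9² + 2.2²) ≈ 2.4 units.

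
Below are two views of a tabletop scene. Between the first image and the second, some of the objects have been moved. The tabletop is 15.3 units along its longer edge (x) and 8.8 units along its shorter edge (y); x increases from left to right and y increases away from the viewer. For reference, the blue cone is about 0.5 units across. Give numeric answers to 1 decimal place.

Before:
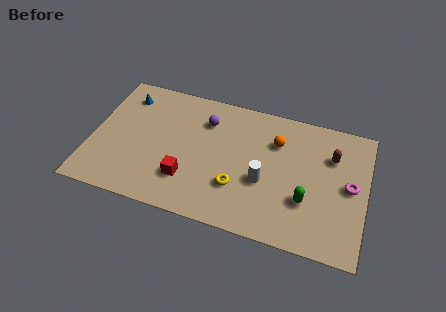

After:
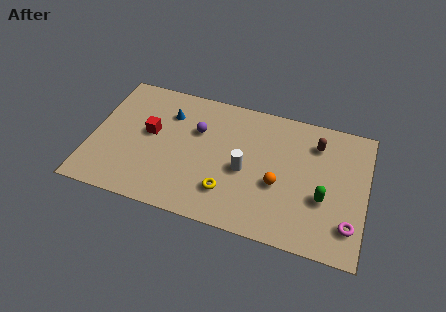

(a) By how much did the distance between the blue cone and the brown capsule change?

-3.4

Before: roughly 11.7 units apart; after: 8.3. That's 3.4 units closer together.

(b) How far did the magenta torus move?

2.5

The magenta torus was near (14.4, 4.5) before and (14.5, 2.0) after, so it travelled √(0.1² + 2.5²) ≈ 2.5 units.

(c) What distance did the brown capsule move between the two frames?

1.1

The brown capsule moved from about (13.3, 6.2) to (12.4, 6.8), a distance of √(0.9² + 0.6²) ≈ 1.1.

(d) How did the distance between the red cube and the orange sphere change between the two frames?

+1.3

Before: roughly 6.1 units apart; after: 7.4. That's 1.3 units further apart.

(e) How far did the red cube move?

3.4

From (5.5, 2.4) to (3.2, 4.9), the red cube covered √(2.3² + 2.5²) ≈ 3.4 units.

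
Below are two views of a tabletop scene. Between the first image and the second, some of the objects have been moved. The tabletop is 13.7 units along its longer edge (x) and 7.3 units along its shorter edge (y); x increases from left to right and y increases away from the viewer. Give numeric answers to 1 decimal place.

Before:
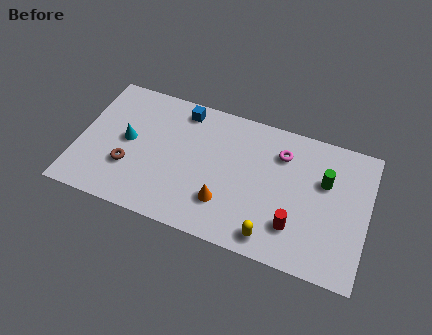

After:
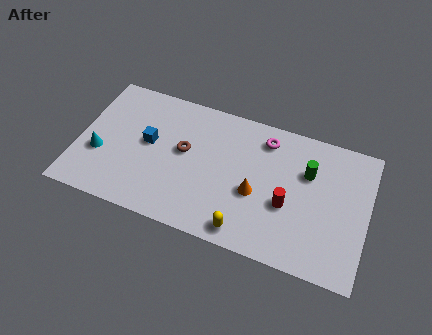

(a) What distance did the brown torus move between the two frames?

3.0

From (2.5, 2.4) to (5.0, 4.1), the brown torus covered √(2.5² + 1.7²) ≈ 3.0 units.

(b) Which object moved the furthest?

the brown torus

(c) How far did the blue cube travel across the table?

2.7

The blue cube was near (4.7, 6.3) before and (3.3, 4.0) after, so it travelled √(1.4² + 2.3²) ≈ 2.7 units.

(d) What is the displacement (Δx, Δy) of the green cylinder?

(-0.8, 0.2)

The green cylinder started near (11.6, 4.7) and ended near (10.8, 4.9).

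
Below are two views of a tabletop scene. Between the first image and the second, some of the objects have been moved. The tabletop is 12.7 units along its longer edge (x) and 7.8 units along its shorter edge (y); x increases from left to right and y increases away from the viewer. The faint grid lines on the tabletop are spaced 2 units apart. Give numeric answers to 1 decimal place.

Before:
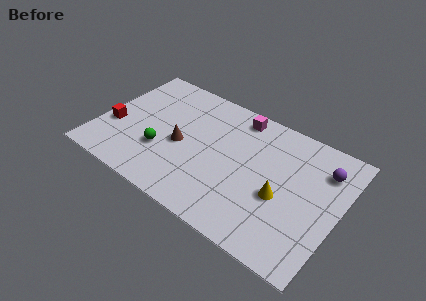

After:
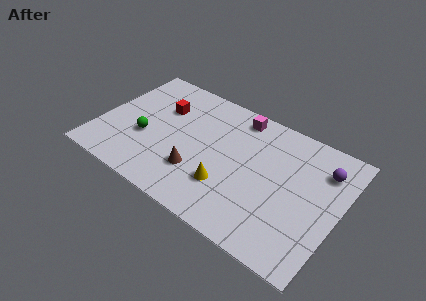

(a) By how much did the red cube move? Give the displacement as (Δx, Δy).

(2.2, 2.4)

The red cube started near (0.8, 2.9) and ended near (3.0, 5.3).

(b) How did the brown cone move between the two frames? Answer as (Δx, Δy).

(1.1, -1.2)

From the two frames, the brown cone sits at roughly (4.4, 3.5) before and (5.5, 2.3) after.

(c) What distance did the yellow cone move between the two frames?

2.8

The yellow cone was near (9.8, 3.2) before and (7.1, 2.3) after, so it travelled √(2.7² + 0.9²) ≈ 2.8 units.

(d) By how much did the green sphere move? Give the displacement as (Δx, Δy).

(-1.0, 0.4)

From the two frames, the green sphere sits at roughly (3.5, 2.6) before and (2.5, 3.0) after.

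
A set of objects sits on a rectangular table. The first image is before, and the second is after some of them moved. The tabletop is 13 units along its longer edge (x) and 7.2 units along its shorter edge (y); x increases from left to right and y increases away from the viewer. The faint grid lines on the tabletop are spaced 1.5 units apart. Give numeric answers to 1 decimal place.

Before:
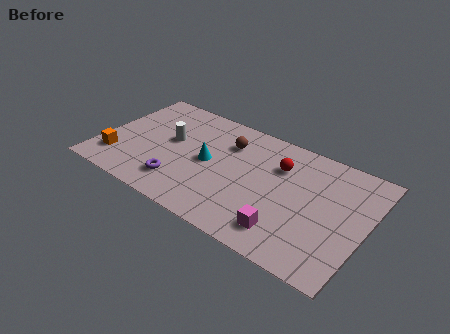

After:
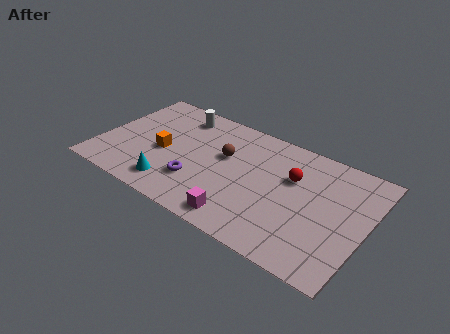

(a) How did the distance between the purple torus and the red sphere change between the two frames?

-0.6

They were about 5.6 units apart before and 5.0 after — 0.6 units closer together.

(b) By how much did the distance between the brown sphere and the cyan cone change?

+1.9

The distance was about 1.8 in the first image and 3.7 in the second, so they moved 1.9 units further apart.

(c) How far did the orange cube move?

2.6

The orange cube was near (1.0, 1.7) before and (3.1, 3.2) after, so it travelled √(2.1² + 1.5²) ≈ 2.6 units.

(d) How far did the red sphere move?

0.8

From (8.6, 5.1) to (9.3, 4.7), the red sphere covered √(0.7² + 0.4²) ≈ 0.8 units.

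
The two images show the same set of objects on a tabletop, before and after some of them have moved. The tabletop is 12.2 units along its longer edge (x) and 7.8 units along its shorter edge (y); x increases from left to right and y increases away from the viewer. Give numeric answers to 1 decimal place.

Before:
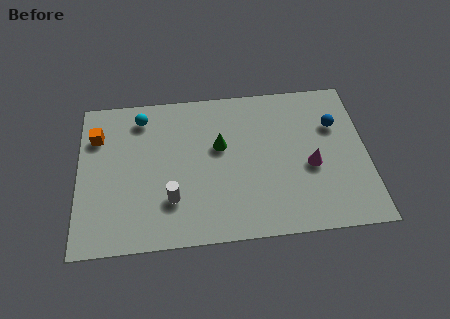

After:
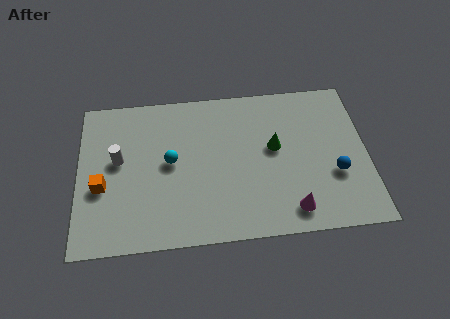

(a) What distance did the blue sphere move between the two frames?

2.5

From (10.9, 5.3) to (10.8, 2.8), the blue sphere covered √(0.1² + 2.5²) ≈ 2.5 units.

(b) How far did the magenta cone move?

2.3

The magenta cone was near (9.8, 3.3) before and (8.9, 1.2) after, so it travelled √(0.9² + 2.1²) ≈ 2.3 units.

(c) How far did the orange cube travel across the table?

2.6

From (0.8, 5.7) to (1.0, 3.1), the orange cube covered √(0.2² + 2.6²) ≈ 2.6 units.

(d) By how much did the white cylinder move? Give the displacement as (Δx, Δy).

(-2.2, 2.2)

The white cylinder started near (3.9, 2.2) and ended near (1.7, 4.4).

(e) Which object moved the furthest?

the white cylinder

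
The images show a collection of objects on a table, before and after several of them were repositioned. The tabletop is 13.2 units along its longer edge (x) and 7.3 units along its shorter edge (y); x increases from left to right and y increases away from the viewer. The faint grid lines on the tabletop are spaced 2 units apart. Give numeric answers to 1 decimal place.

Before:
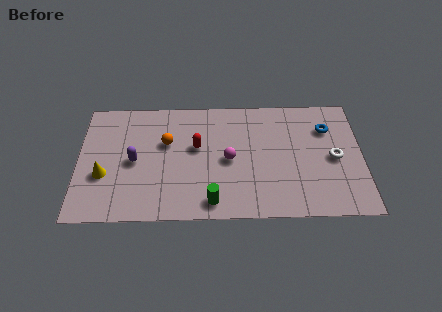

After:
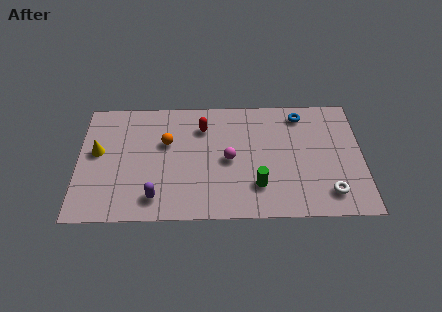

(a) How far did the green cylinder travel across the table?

2.3

The green cylinder moved from about (6.2, 1.0) to (8.3, 1.9), a distance of √(2.1² + 0.9²) ≈ 2.3.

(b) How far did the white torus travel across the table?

2.1

The white torus moved from about (11.9, 3.5) to (11.6, 1.4), a distance of √(0.3² + 2.1²) ≈ 2.1.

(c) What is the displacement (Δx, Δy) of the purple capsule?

(1.0, -2.2)

The purple capsule started near (2.6, 3.5) and ended near (3.6, 1.3).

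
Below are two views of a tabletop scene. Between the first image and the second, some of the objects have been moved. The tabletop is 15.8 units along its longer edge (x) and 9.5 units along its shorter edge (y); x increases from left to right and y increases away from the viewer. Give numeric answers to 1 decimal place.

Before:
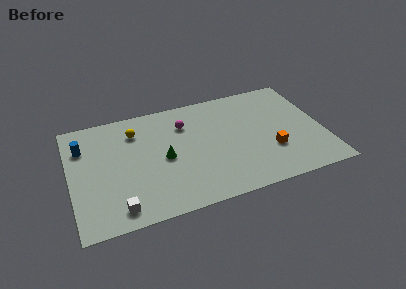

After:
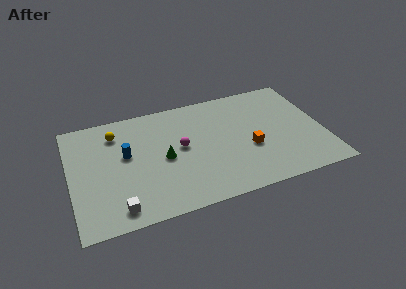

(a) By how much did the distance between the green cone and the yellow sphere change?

+0.9

The distance was about 3.2 in the first image and 4.1 in the second, so they moved 0.9 units further apart.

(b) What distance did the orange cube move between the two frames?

1.4

The orange cube was near (12.4, 3.1) before and (11.1, 3.7) after, so it travelled √(1.3² + 0.6²) ≈ 1.4 units.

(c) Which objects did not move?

the green cone and the white cube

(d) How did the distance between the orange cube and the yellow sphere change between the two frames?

-0.3

They were about 9.2 units apart before and 8.9 after — 0.3 units closer together.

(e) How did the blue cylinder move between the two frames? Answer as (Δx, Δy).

(2.6, -1.4)

The blue cylinder was at about (0.9, 6.9) and moved to about (3.5, 5.5).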